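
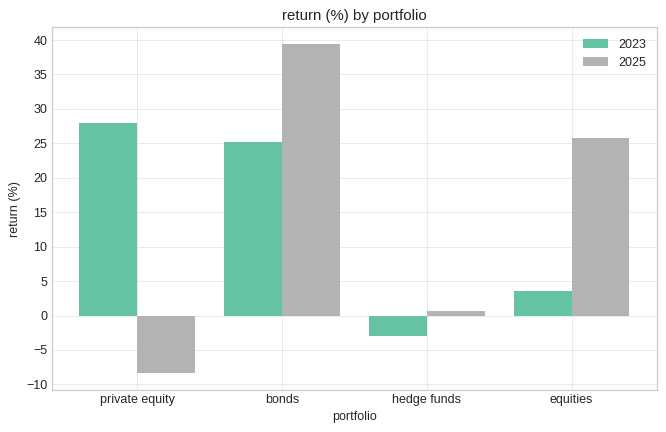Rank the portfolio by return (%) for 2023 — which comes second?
bonds

Top 3 for 2023: private equity ≈ 30, bonds ≈ 25, equities ≈ 5.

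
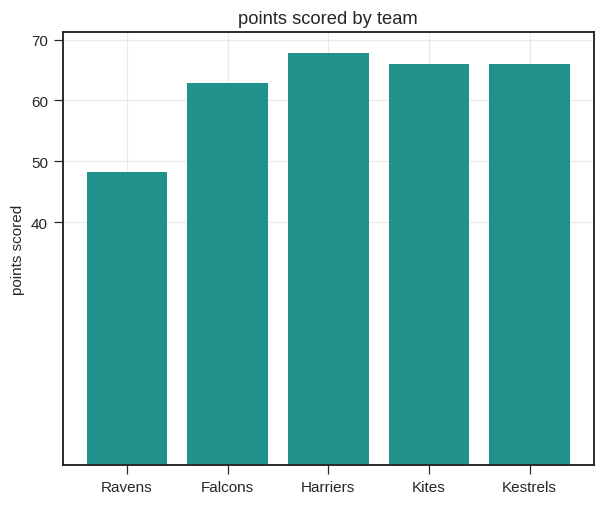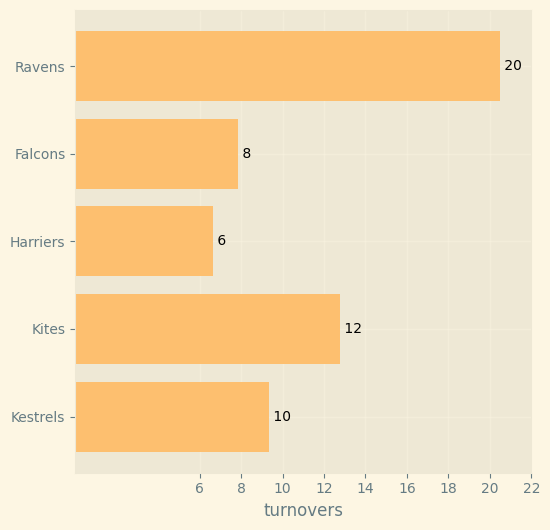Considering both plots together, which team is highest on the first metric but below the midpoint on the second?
Chart 2 median turnovers ≈ 10; below-median teams: Falcons, Harriers. Among those, Harriers has the highest points scored (≈ 70).

Harriers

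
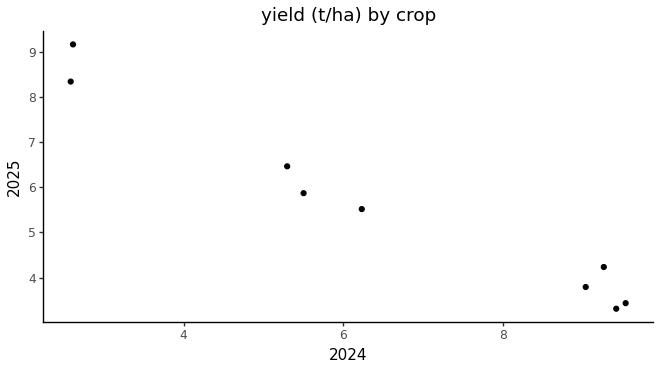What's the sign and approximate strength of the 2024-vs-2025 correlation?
negative, strong

Points are negatively correlated; strong (|r| ≈ 1.0).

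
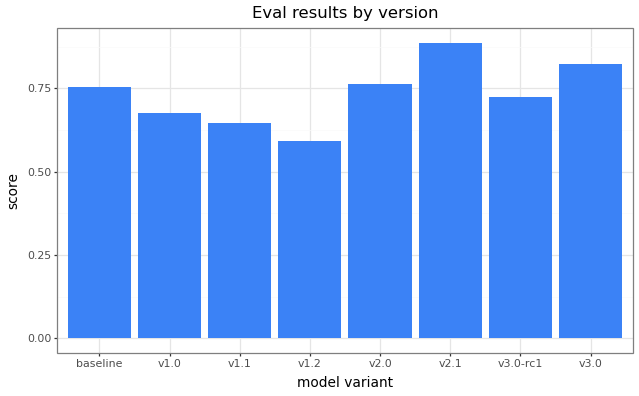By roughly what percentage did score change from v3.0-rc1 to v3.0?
v3.0-rc1 ≈ 0.7, v3.0 ≈ 0.8; (0.8 − 0.7) / 0.7 ≈ +14.3%.

≈ +14.3%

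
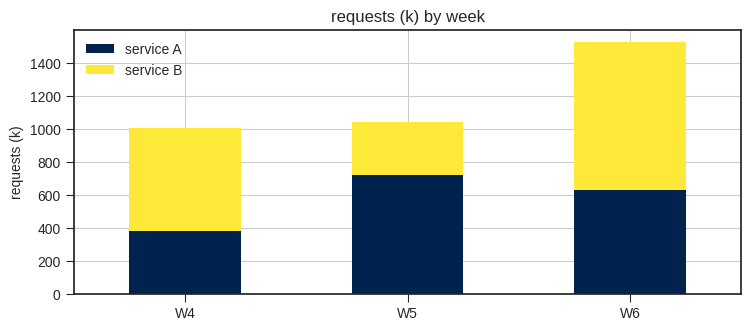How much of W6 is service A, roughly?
service A top ≈ 600, bottom ≈ 0; segment ≈ 600.

≈ 600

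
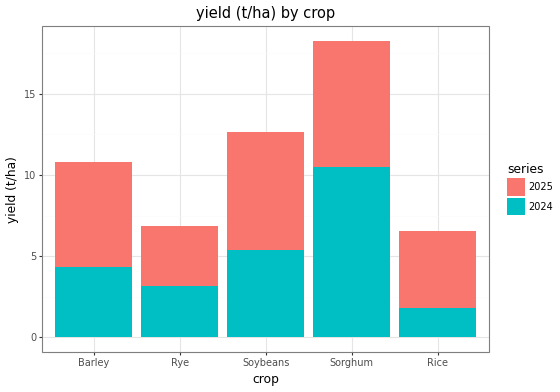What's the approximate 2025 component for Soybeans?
2025 top ≈ 12, bottom ≈ 6; segment ≈ 6.

≈ 6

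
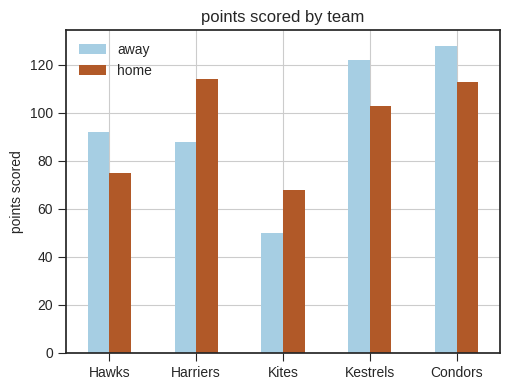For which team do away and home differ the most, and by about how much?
Harriers, ≈ 40

Harriers: away ≈ 80, home ≈ 120 → gap ≈ 40. Next-largest (Kestrels) is only ≈ 20.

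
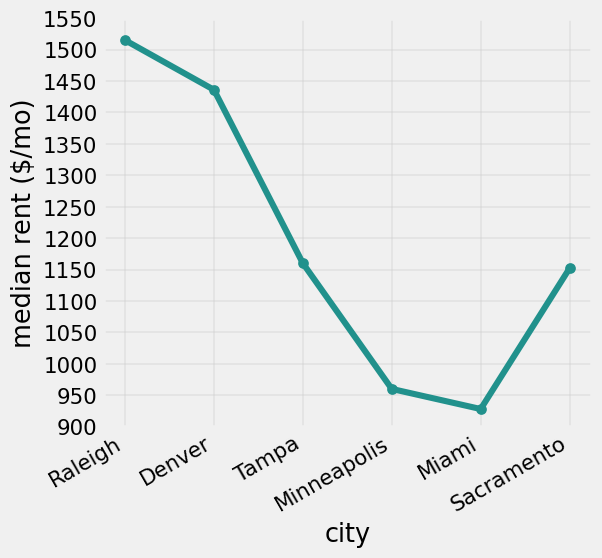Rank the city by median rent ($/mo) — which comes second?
Denver

Top 3: Raleigh ≈ 1500, Denver ≈ 1450, Tampa ≈ 1150.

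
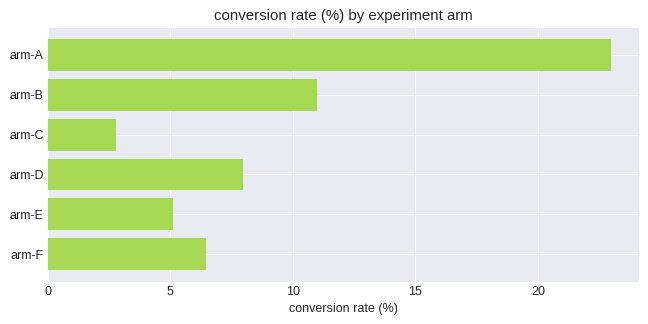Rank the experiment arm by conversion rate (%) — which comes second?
arm-B

Top 3: arm-A ≈ 22, arm-B ≈ 10, arm-D ≈ 8.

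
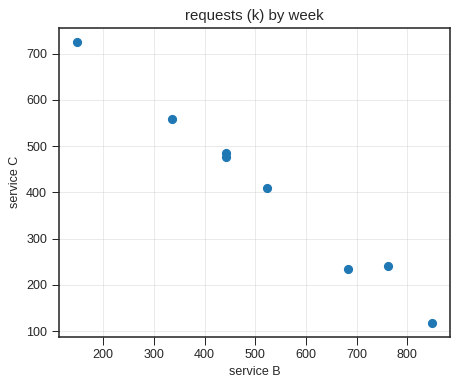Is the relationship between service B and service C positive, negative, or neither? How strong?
negative, strong

Points are negatively correlated; strong (|r| ≈ 1.0).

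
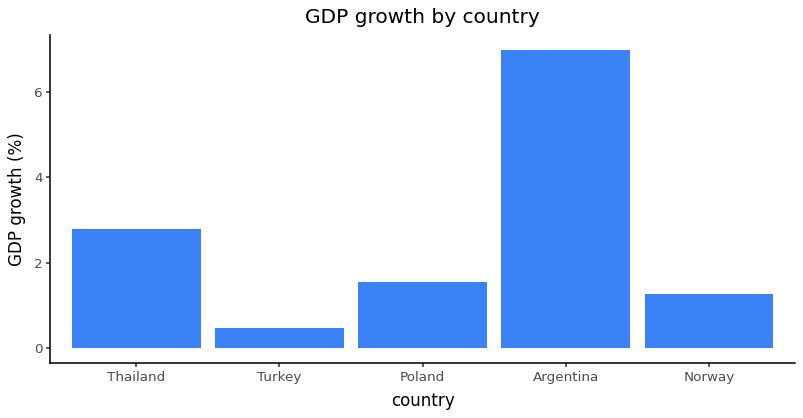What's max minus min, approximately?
Max Argentina ≈ 7, min Turkey ≈ 0; range ≈ 7.

≈ 7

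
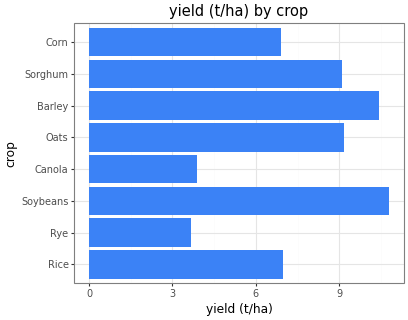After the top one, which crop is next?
Barley

Top 3: Soybeans ≈ 11, Barley ≈ 10, Oats ≈ 9.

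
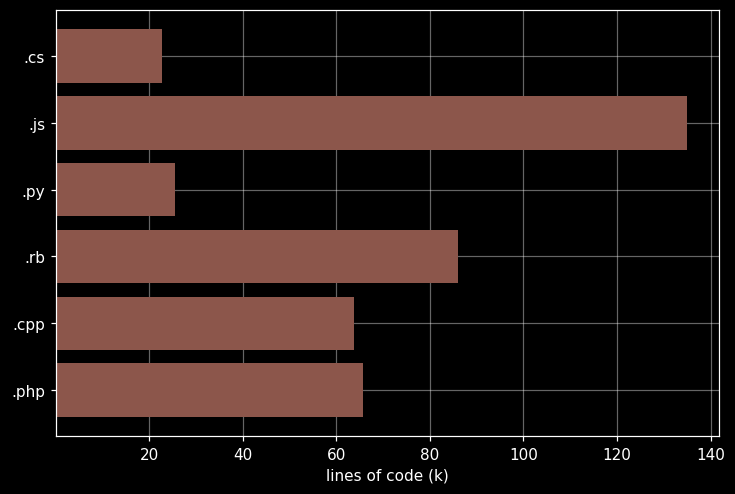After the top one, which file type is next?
Top 3: .js ≈ 140, .rb ≈ 80, .php ≈ 60.

.rb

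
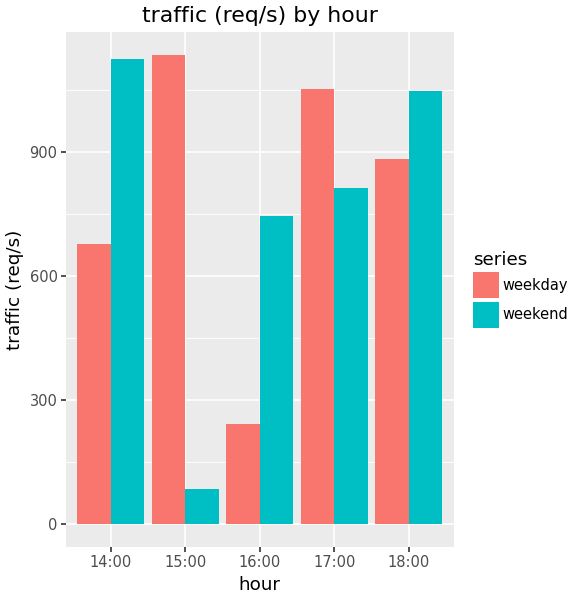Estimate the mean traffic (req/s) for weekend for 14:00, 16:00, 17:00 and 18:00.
(1100 + 700 + 800 + 1000) / 4 ≈ 900.

≈ 900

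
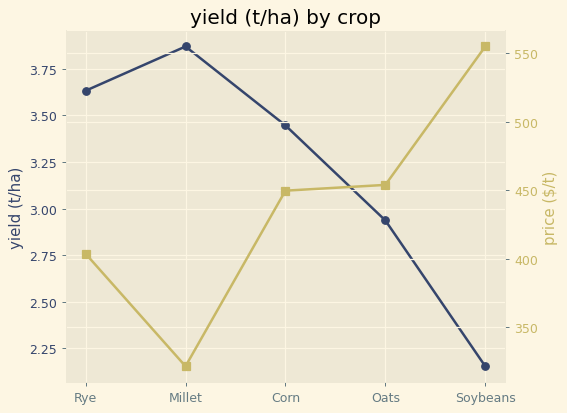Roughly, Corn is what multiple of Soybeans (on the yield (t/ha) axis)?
Corn ≈ 3.4, Soybeans ≈ 2.2; 3.4/2.2 ≈ 1.55.

≈ 1.55×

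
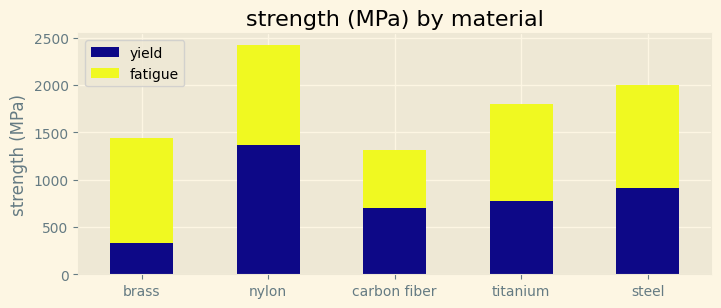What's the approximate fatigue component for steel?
fatigue top ≈ 2000, bottom ≈ 1000; segment ≈ 1000.

≈ 1000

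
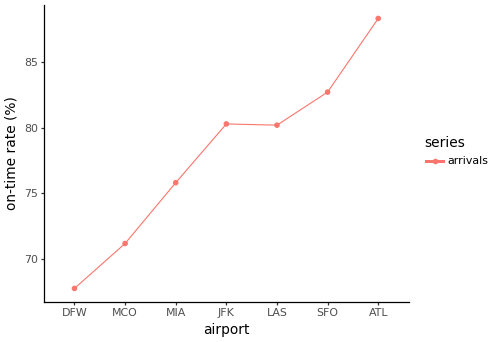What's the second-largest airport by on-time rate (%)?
SFO

Top 3: ATL ≈ 88, SFO ≈ 82, JFK ≈ 80.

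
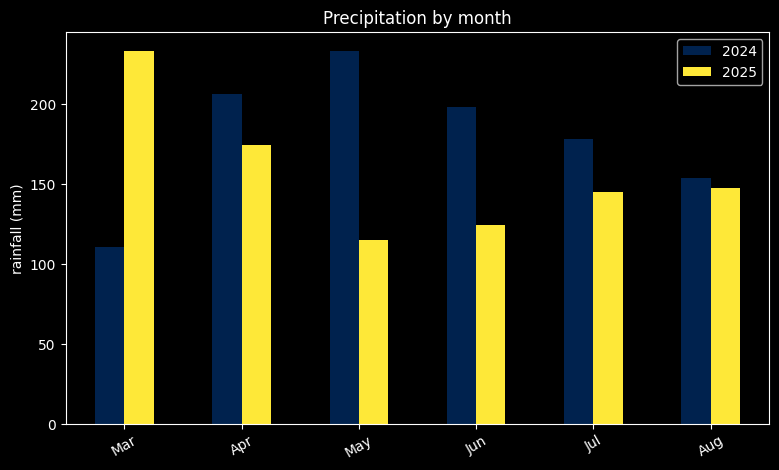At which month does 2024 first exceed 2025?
Mar: 2024 ≈ 120 vs 2025 ≈ 240 (not yet); Apr: 2024 ≈ 200 vs 2025 ≈ 180 (first crossover).

Apr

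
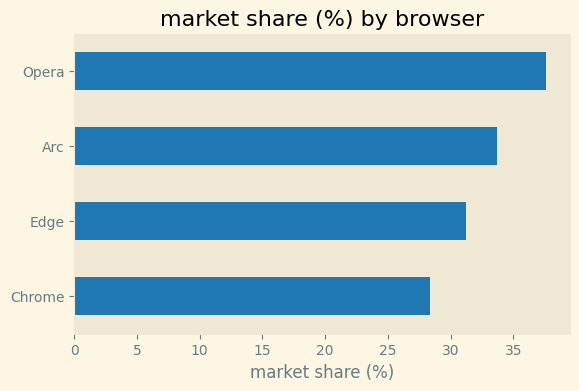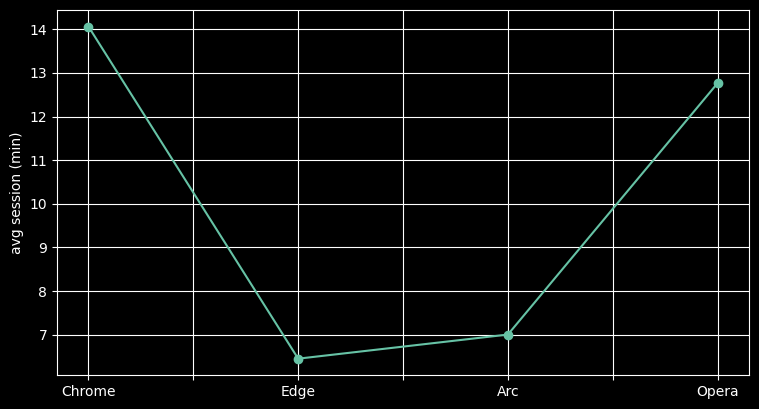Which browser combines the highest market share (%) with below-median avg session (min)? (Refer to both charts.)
Chart 2 median avg session (min) ≈ 10; below-median browsers: Edge, Arc. Among those, Arc has the highest market share (%) (≈ 35).

Arc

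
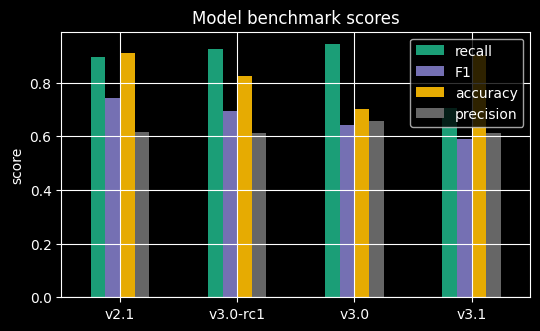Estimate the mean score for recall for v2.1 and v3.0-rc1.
≈ 0.9

(0.9 + 0.9) / 2 ≈ 0.9.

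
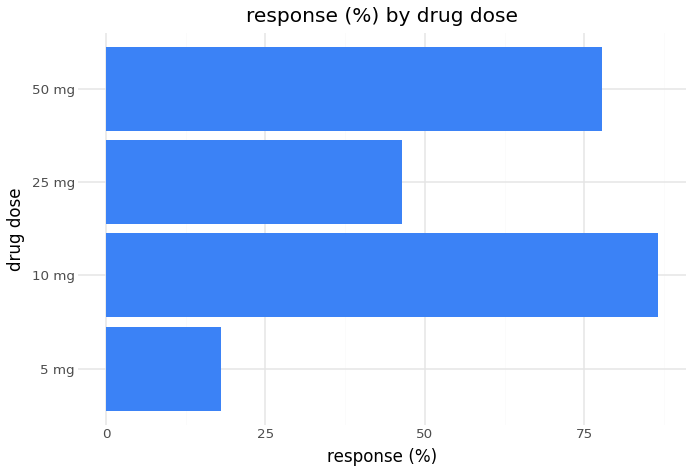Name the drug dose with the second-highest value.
50 mg

Top 3: 10 mg ≈ 90, 50 mg ≈ 80, 25 mg ≈ 50.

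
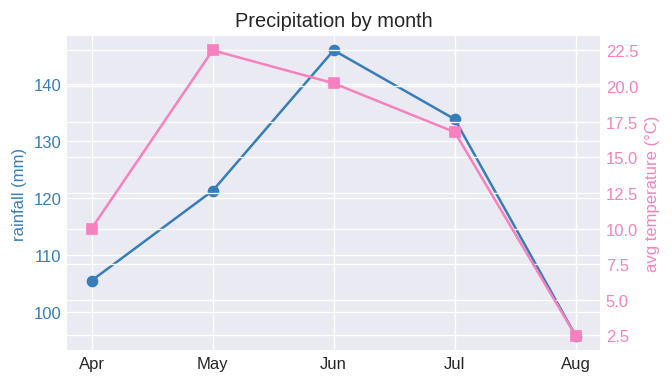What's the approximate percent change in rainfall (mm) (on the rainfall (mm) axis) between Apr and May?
≈ +14.3%

Apr ≈ 105, May ≈ 120; (120 − 105) / 105 ≈ +14.3%.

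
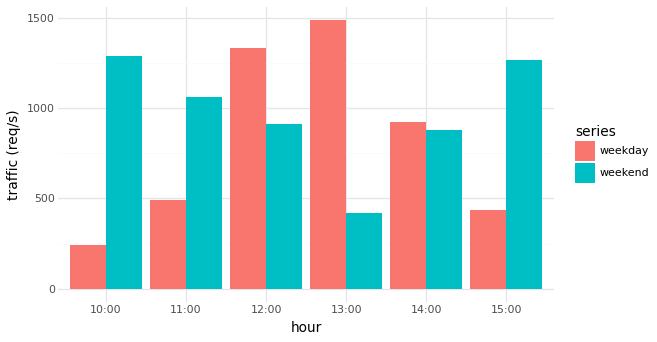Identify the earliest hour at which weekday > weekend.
12:00

11:00: weekday ≈ 400 vs weekend ≈ 1000 (not yet); 12:00: weekday ≈ 1400 vs weekend ≈ 1000 (first crossover).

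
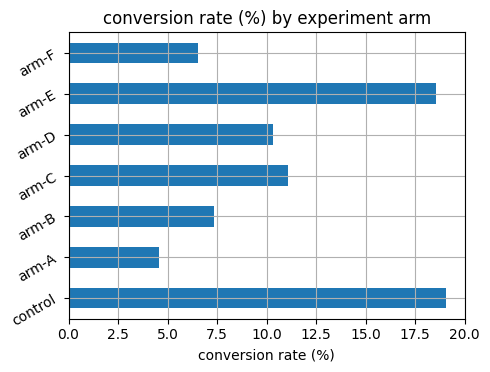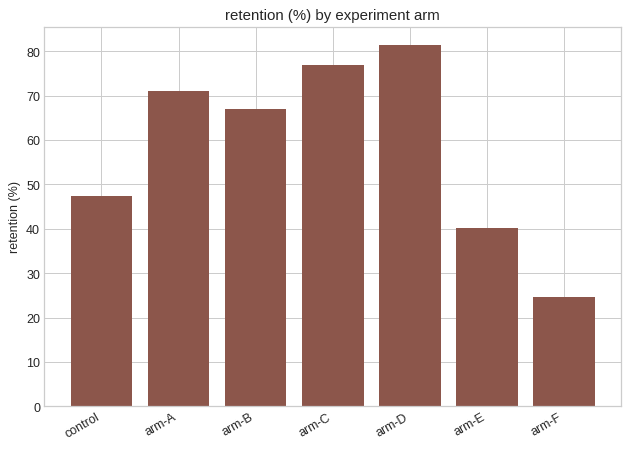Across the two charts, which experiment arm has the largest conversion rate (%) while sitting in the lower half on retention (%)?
control

Chart 2 median retention (%) ≈ 70; below-median experiment arms: control, arm-E, arm-F. Among those, control has the highest conversion rate (%) (≈ 20).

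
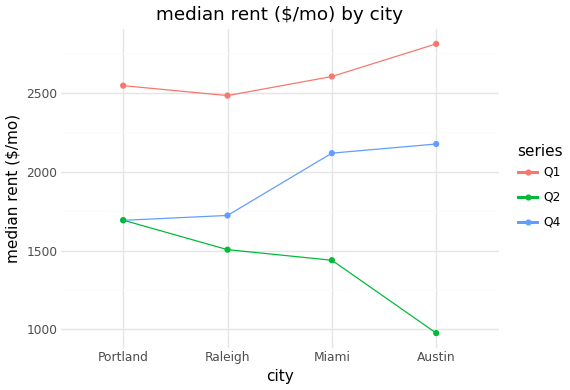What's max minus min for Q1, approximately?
≈ 400

Max Austin ≈ 2800, min Raleigh ≈ 2400; range ≈ 400.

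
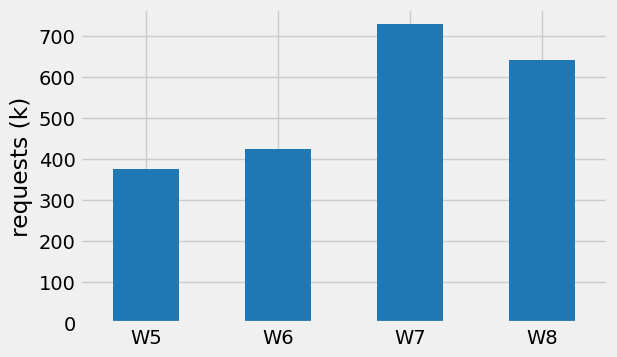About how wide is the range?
≈ 300

Max W7 ≈ 700, min W5 ≈ 400; range ≈ 300.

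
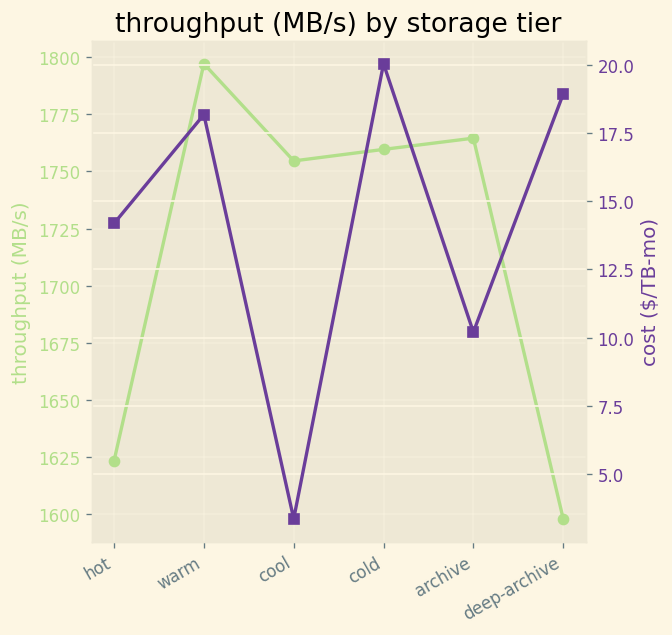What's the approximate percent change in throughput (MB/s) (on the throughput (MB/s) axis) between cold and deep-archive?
cold ≈ 1760, deep-archive ≈ 1600; (1600 − 1760) / 1760 ≈ -9.1%.

≈ -9.1%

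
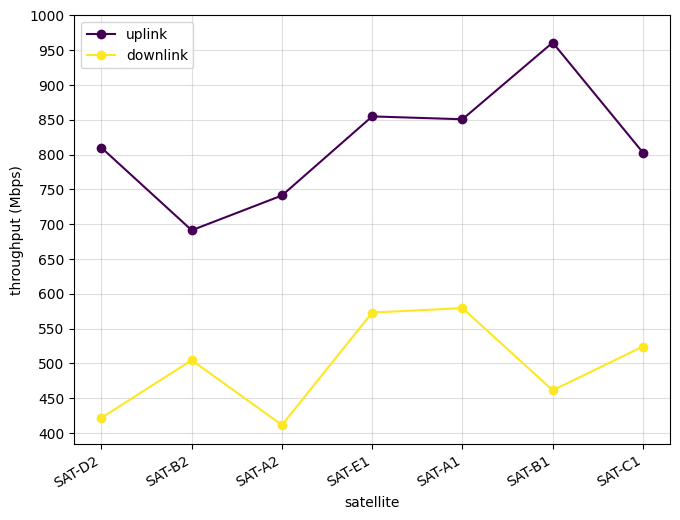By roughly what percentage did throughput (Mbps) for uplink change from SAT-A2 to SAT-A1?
SAT-A2 ≈ 750, SAT-A1 ≈ 850; (850 − 750) / 750 ≈ +13.3%.

≈ +13.3%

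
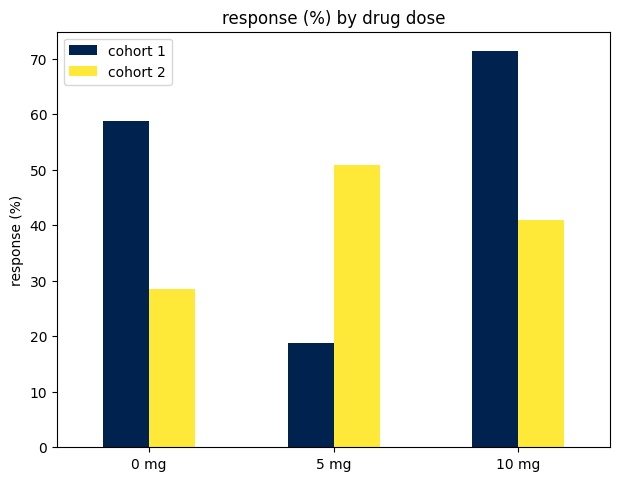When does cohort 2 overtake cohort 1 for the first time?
0 mg: cohort 2 ≈ 30 vs cohort 1 ≈ 60 (not yet); 5 mg: cohort 2 ≈ 50 vs cohort 1 ≈ 20 (first crossover).

5 mg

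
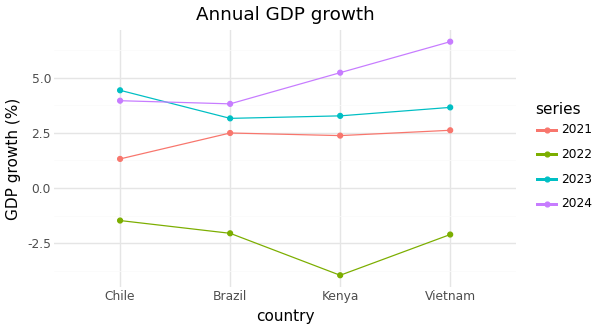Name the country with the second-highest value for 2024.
Top 3 for 2024: Vietnam ≈ 7, Kenya ≈ 5, Chile ≈ 4.

Kenya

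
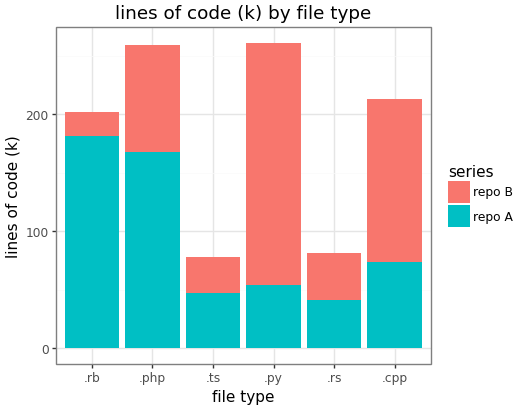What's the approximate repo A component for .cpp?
repo A top ≈ 75, bottom ≈ 0; segment ≈ 75.

≈ 75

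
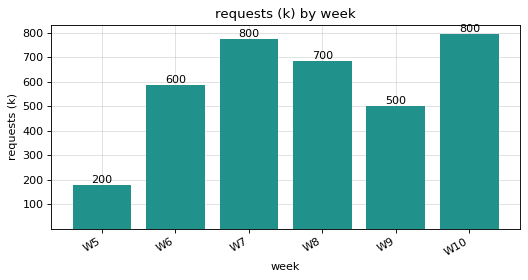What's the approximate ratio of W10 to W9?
≈ 1.6×

W10 ≈ 800, W9 ≈ 500; 800/500 ≈ 1.6.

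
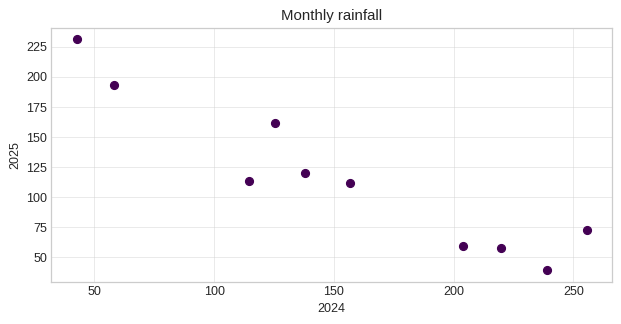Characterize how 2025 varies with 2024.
Points are negatively correlated; strong (|r| ≈ 0.9).

negative, strong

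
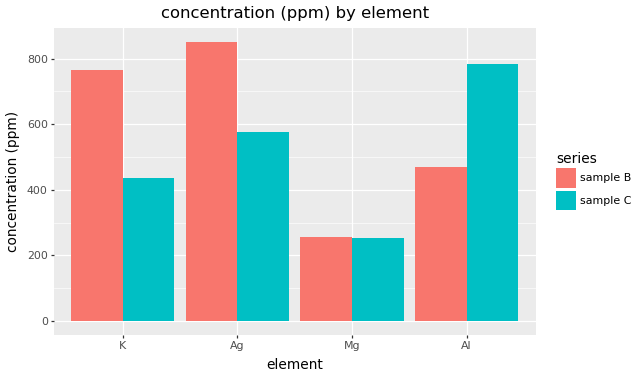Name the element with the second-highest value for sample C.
Ag

Top 3 for sample C: Al ≈ 800, Ag ≈ 600, K ≈ 400.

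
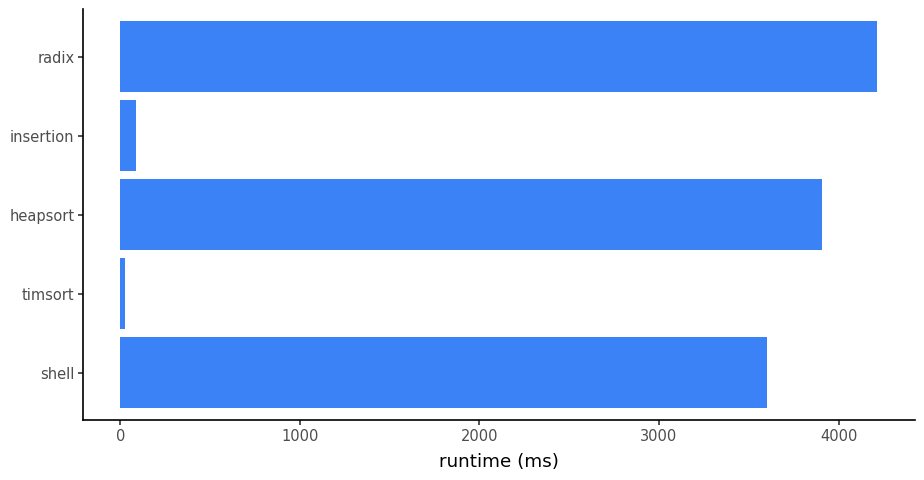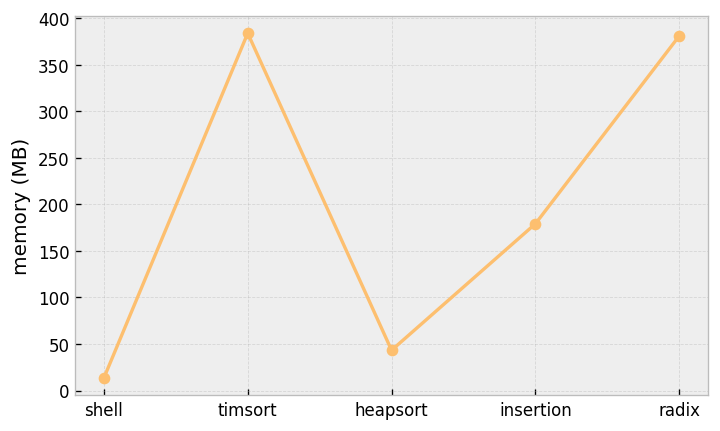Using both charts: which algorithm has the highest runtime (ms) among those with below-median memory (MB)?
Chart 2 median memory (MB) ≈ 200; below-median algorithms: shell, heapsort. Among those, heapsort has the highest runtime (ms) (≈ 4000).

heapsort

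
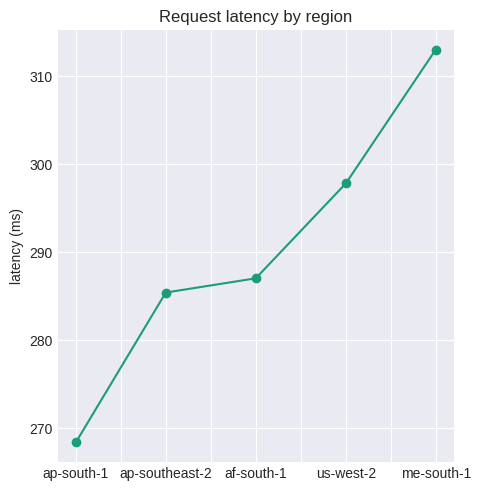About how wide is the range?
Max me-south-1 ≈ 315, min ap-south-1 ≈ 270; range ≈ 45.

≈ 45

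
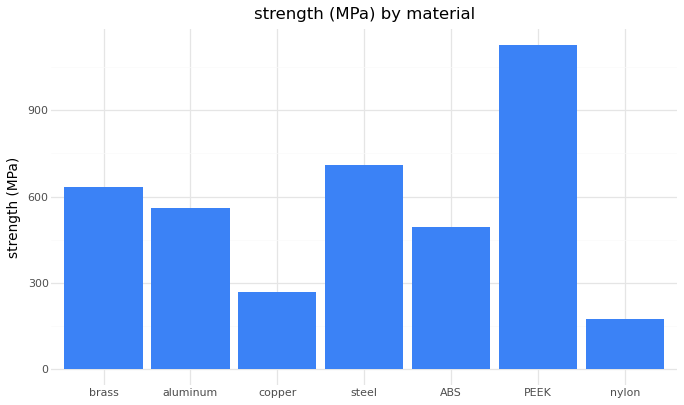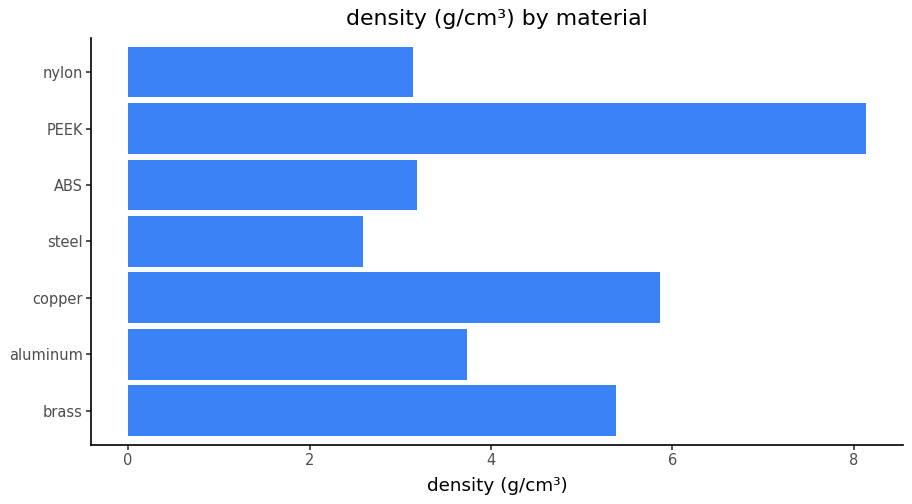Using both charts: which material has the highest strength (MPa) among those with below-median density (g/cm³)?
steel

Chart 2 median density (g/cm³) ≈ 4; below-median materials: steel, ABS, nylon. Among those, steel has the highest strength (MPa) (≈ 800).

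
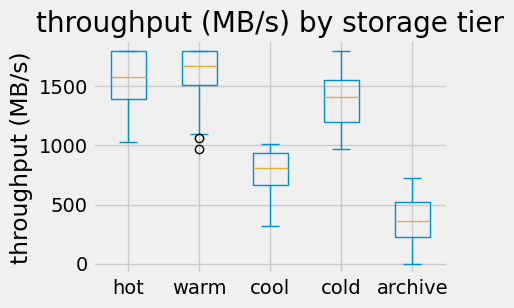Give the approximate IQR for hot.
≈ 400

Q3 ≈ 1800, Q1 ≈ 1400; IQR ≈ 400.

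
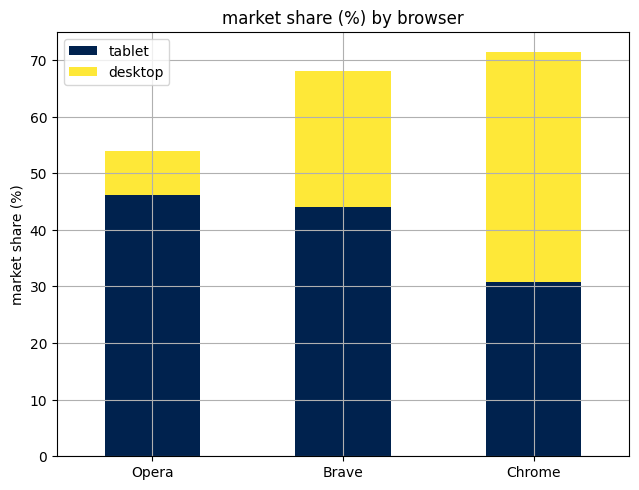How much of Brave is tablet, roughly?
≈ 40

tablet top ≈ 40, bottom ≈ 0; segment ≈ 40.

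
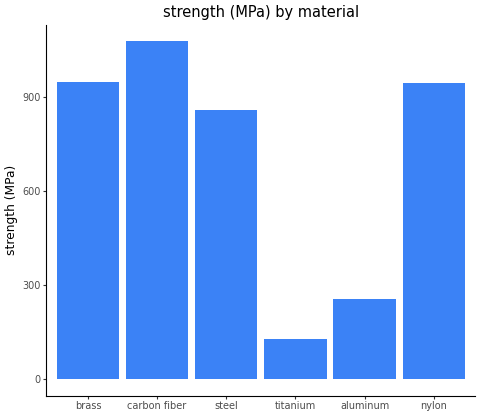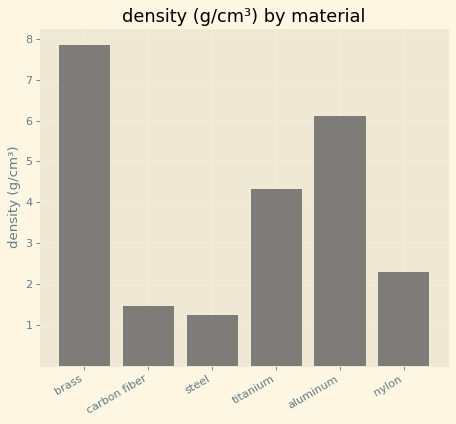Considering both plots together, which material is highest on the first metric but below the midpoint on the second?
Chart 2 median density (g/cm³) ≈ 3; below-median materials: carbon fiber, steel, nylon. Among those, carbon fiber has the highest strength (MPa) (≈ 1100).

carbon fiber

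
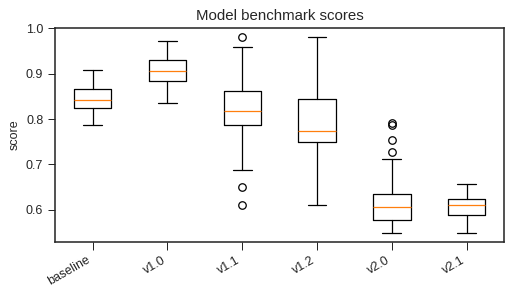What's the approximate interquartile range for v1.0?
Q3 ≈ 0.95, Q1 ≈ 0.90; IQR ≈ 0.05.

≈ 0.05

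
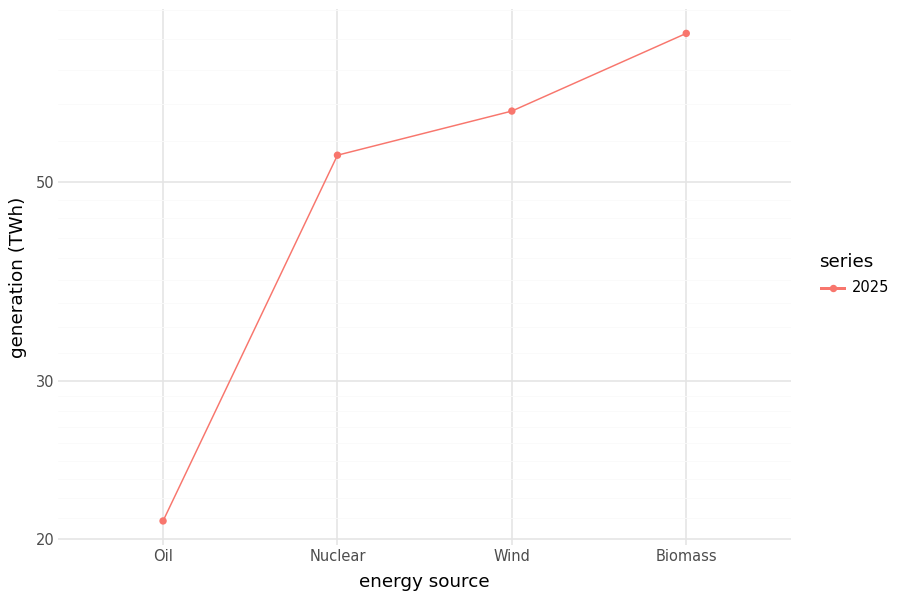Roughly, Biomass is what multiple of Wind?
≈ 1.25×

Biomass ≈ 75, Wind ≈ 60; 75/60 ≈ 1.25.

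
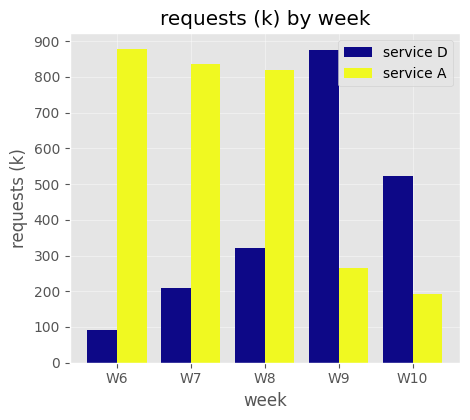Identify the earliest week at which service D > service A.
W8: service D ≈ 300 vs service A ≈ 800 (not yet); W9: service D ≈ 900 vs service A ≈ 300 (first crossover).

W9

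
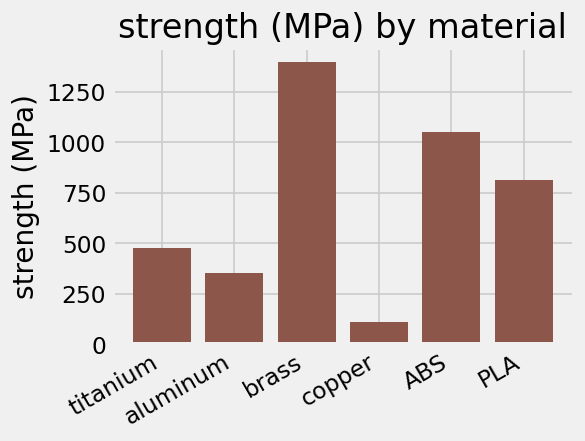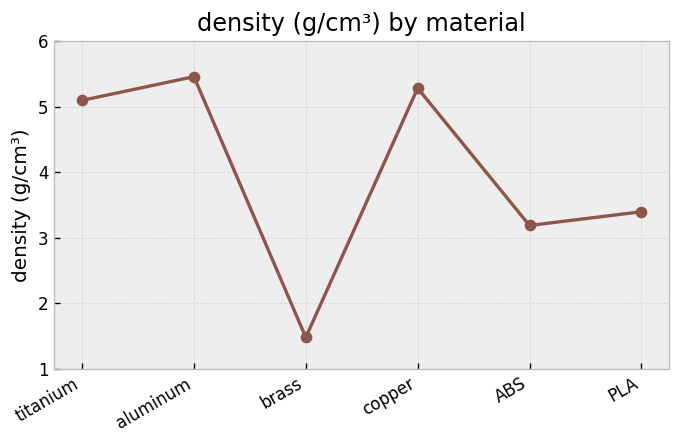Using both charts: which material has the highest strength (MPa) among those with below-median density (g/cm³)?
Chart 2 median density (g/cm³) ≈ 4; below-median materials: brass, ABS, PLA. Among those, brass has the highest strength (MPa) (≈ 1400).

brass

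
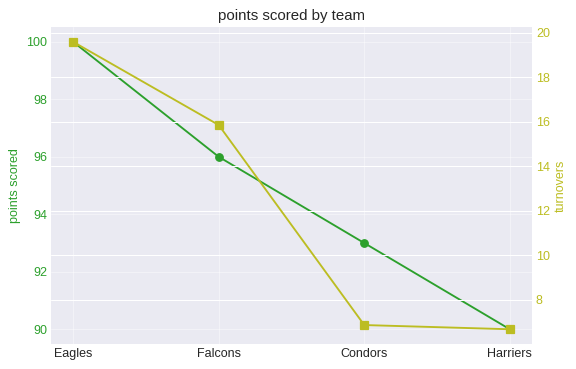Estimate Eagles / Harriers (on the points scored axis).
Eagles ≈ 100, Harriers ≈ 90; 100/90 ≈ 1.11.

≈ 1.11×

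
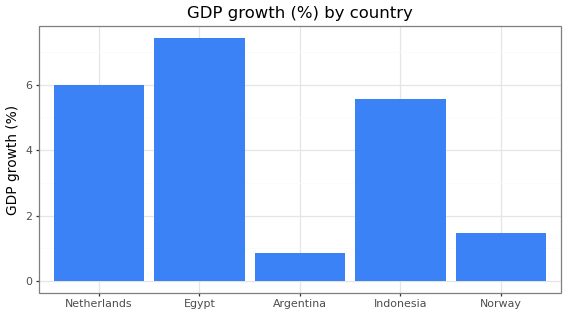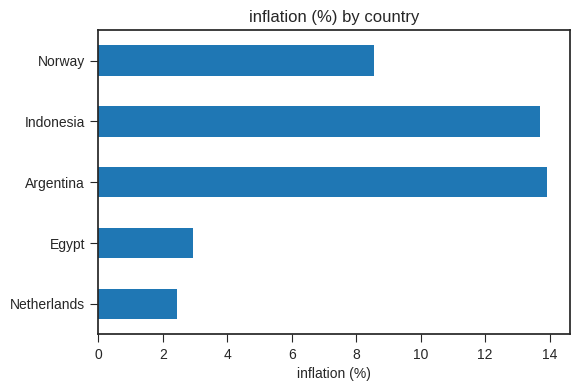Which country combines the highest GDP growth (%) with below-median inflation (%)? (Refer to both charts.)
Chart 2 median inflation (%) ≈ 8; below-median countries: Netherlands, Egypt. Among those, Egypt has the highest GDP growth (%) (≈ 7).

Egypt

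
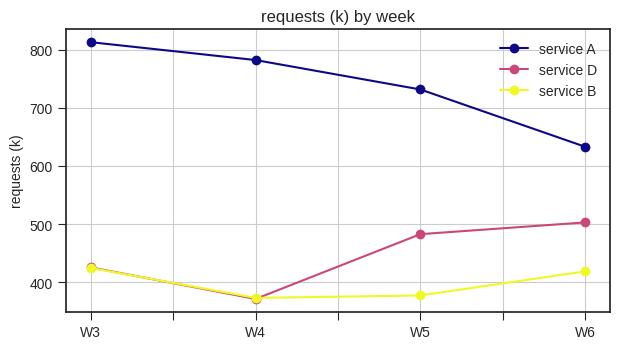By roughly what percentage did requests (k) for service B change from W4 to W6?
≈ +14.3%

W4 ≈ 350, W6 ≈ 400; (400 − 350) / 350 ≈ +14.3%.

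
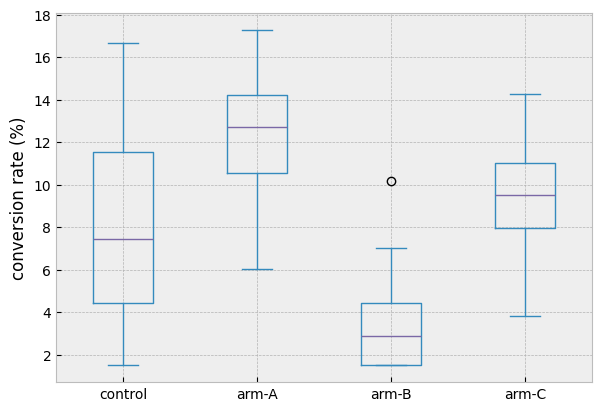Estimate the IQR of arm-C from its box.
≈ 3

Q3 ≈ 11, Q1 ≈ 8; IQR ≈ 3.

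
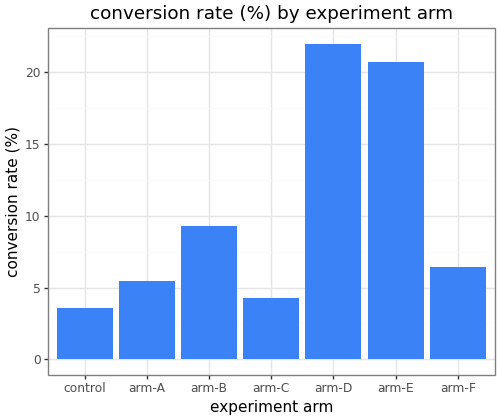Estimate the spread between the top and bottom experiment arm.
Max arm-D ≈ 22, min control ≈ 4; range ≈ 18.

≈ 18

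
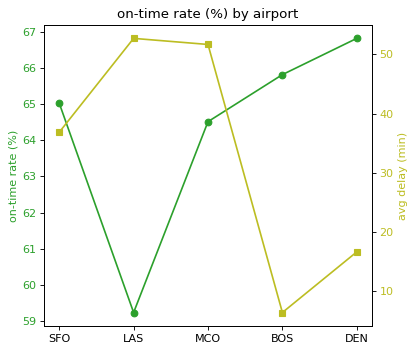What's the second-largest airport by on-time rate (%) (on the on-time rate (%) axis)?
Top 3 (on the on-time rate (%) axis): DEN ≈ 67, BOS ≈ 66, SFO ≈ 65.

BOS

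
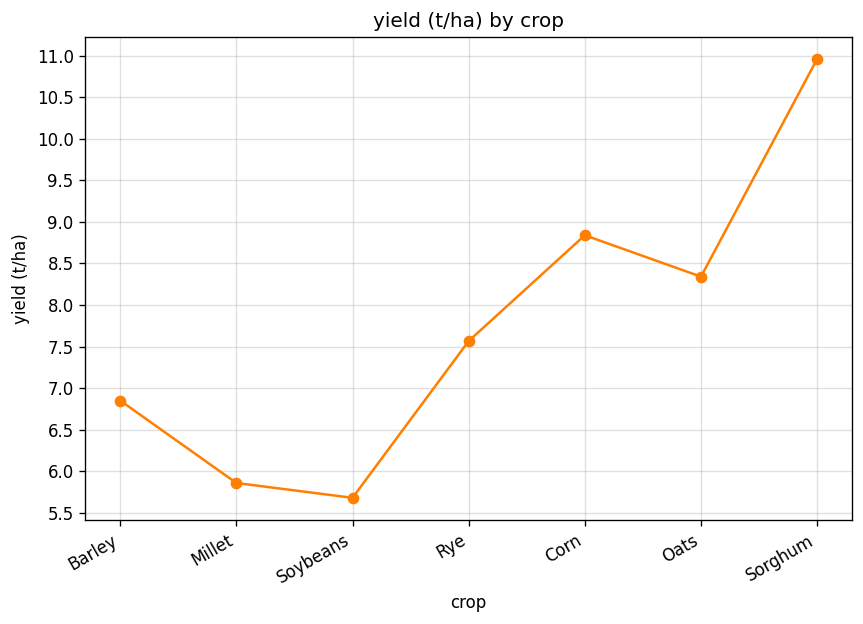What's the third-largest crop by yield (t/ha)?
Oats

Top 4: Sorghum ≈ 11.0, Corn ≈ 9.0, Oats ≈ 8.5, Rye ≈ 7.5.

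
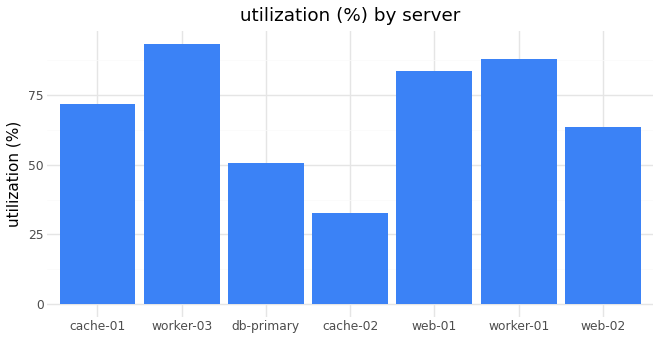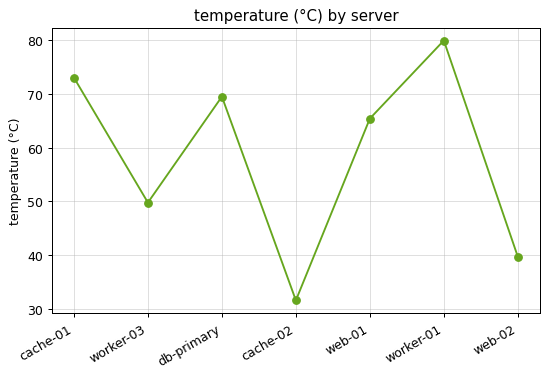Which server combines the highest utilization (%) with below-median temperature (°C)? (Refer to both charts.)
worker-03

Chart 2 median temperature (°C) ≈ 70; below-median servers: worker-03, cache-02, web-02. Among those, worker-03 has the highest utilization (%) (≈ 90).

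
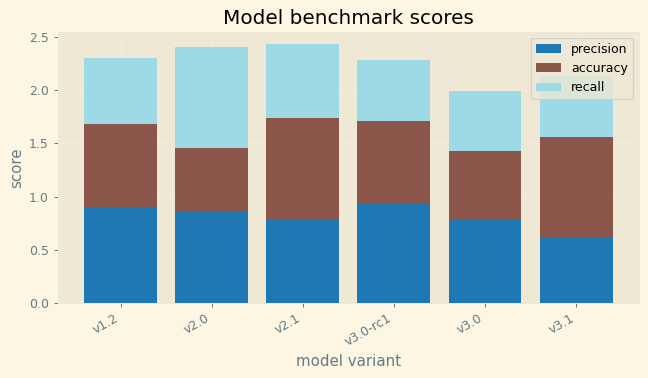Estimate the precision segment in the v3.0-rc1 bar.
≈ 1.0

precision top ≈ 1.0, bottom ≈ 0.0; segment ≈ 1.0.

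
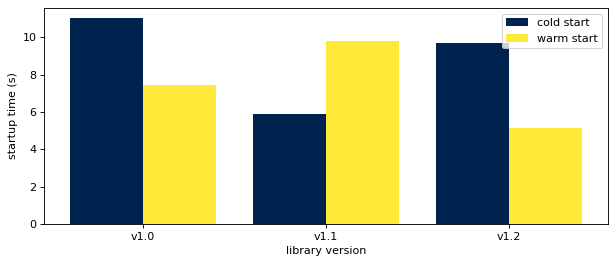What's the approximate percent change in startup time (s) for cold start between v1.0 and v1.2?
v1.0 ≈ 11, v1.2 ≈ 10; (10 − 11) / 11 ≈ -9.1%.

≈ -9.1%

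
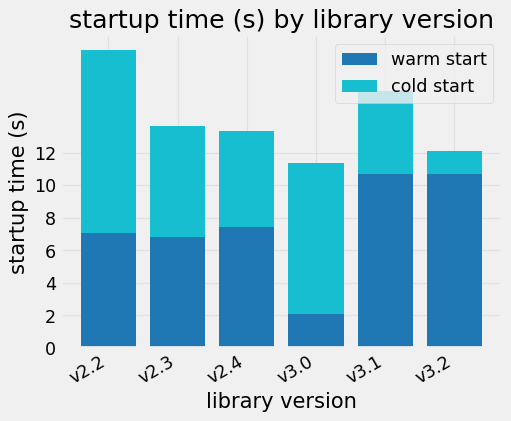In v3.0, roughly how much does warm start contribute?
warm start top ≈ 2, bottom ≈ 0; segment ≈ 2.

≈ 2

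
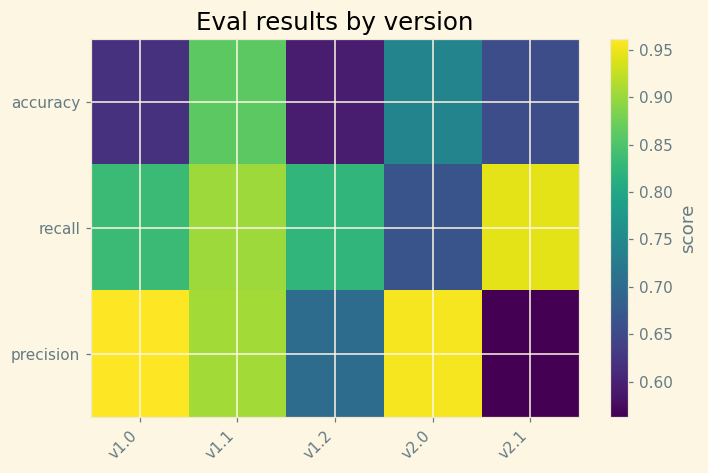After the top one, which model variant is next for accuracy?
v2.0

Top 3 for accuracy: v1.1 ≈ 0.85, v2.0 ≈ 0.75, v2.1 ≈ 0.65.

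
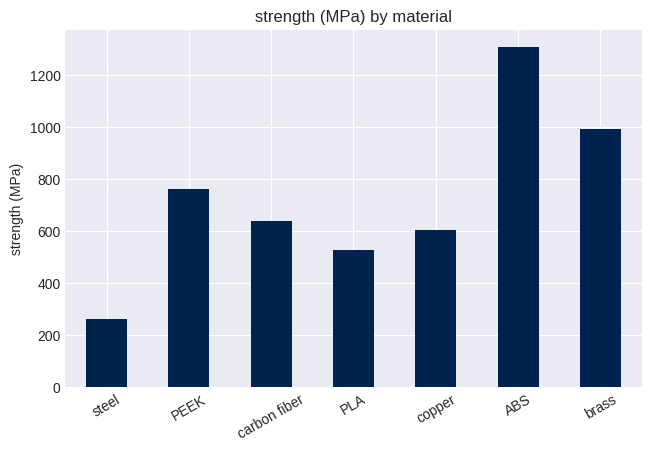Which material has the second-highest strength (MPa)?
brass

Top 3: ABS ≈ 1400, brass ≈ 1000, PEEK ≈ 800.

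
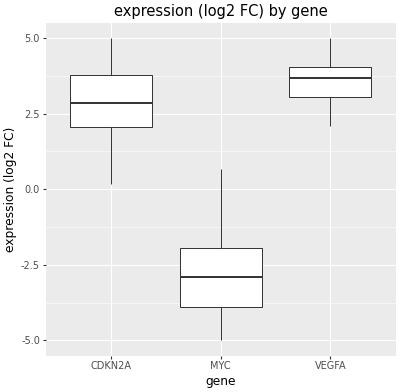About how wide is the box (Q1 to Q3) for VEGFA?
≈ 1

Q3 ≈ 4, Q1 ≈ 3; IQR ≈ 1.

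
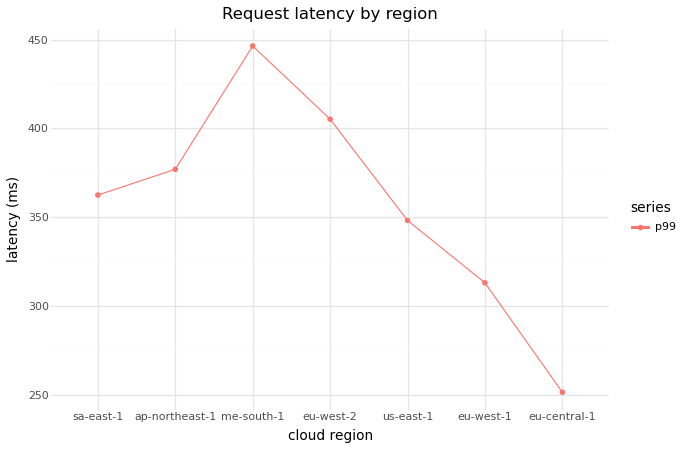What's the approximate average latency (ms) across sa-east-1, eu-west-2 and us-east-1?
(360 + 400 + 340) / 3 ≈ 367.

≈ 367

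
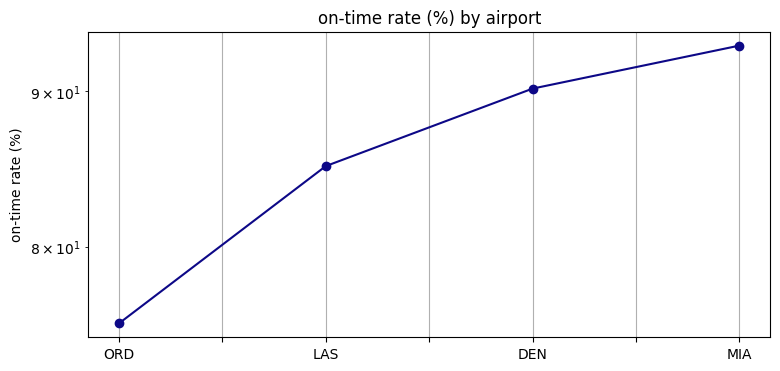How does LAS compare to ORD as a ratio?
LAS ≈ 86, ORD ≈ 76; 86/76 ≈ 1.13.

≈ 1.13×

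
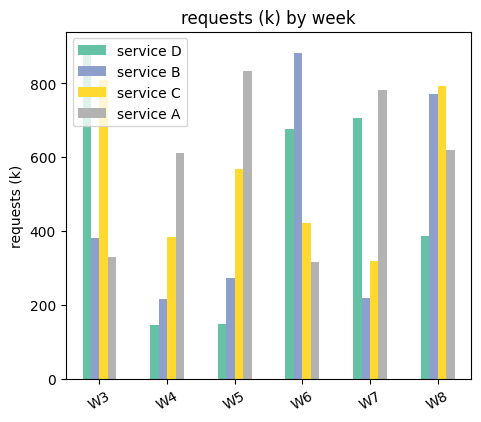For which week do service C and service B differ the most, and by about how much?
W6: service C ≈ 400, service B ≈ 900 → gap ≈ 500. Next-largest (W3) is only ≈ 400.

W6, ≈ 500 k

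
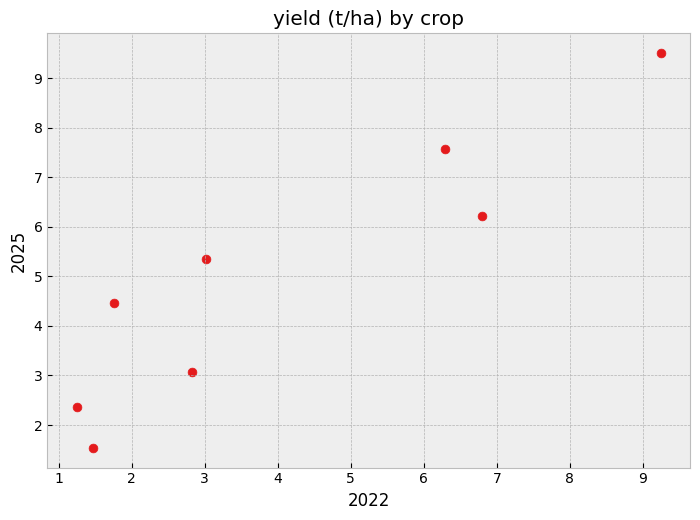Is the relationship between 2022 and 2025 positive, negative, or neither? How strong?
Points are positively correlated; strong (|r| ≈ 0.9).

positive, strong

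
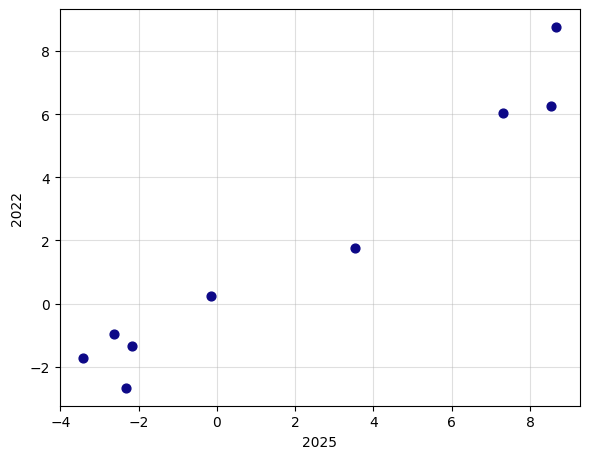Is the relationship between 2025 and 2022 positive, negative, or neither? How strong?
Points are positively correlated; strong (|r| ≈ 1.0).

positive, strong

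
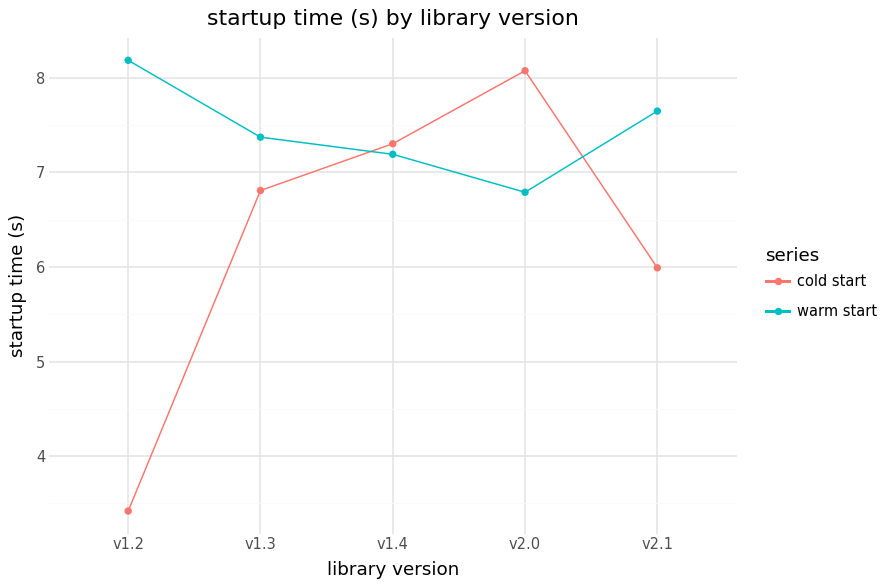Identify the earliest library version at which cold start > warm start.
v1.3: cold start ≈ 7.0 vs warm start ≈ 7.5 (not yet); v1.4: cold start ≈ 7.5 vs warm start ≈ 7.0 (first crossover).

v1.4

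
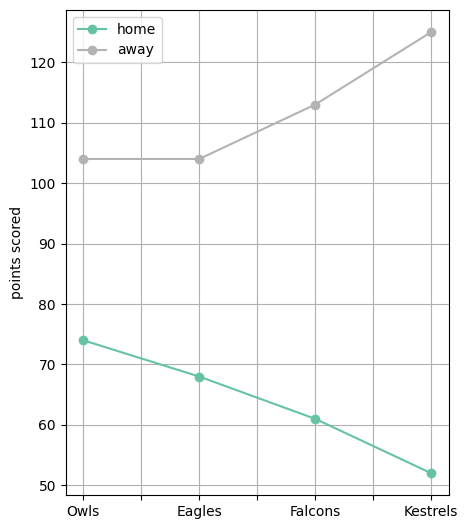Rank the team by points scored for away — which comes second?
Top 3 for away: Kestrels ≈ 120, Falcons ≈ 110, Eagles ≈ 100.

Falcons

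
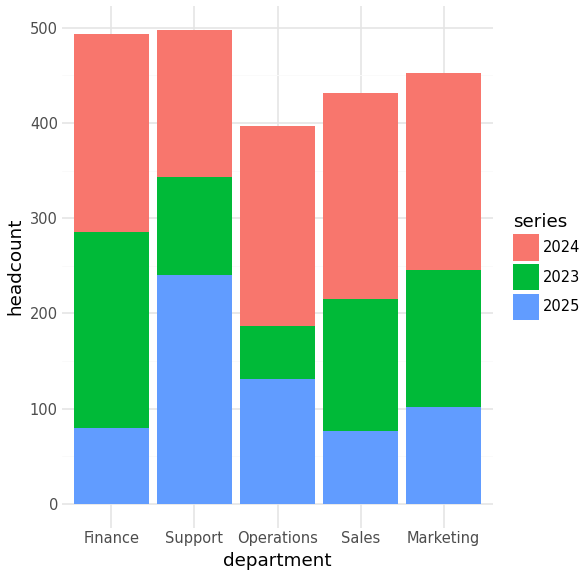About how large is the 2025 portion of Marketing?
2025 top ≈ 100, bottom ≈ 0; segment ≈ 100.

≈ 100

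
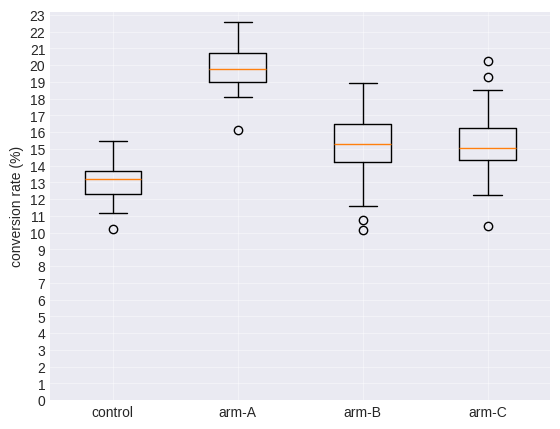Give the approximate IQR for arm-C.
Q3 ≈ 16, Q1 ≈ 14; IQR ≈ 2.

≈ 2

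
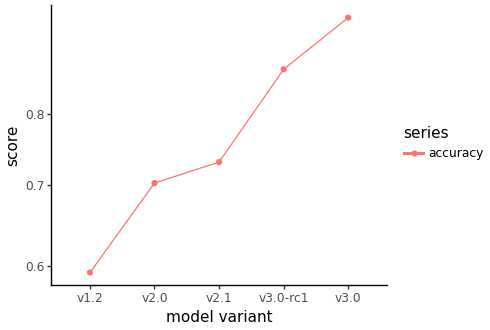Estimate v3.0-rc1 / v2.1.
v3.0-rc1 ≈ 0.85, v2.1 ≈ 0.75; 0.85/0.75 ≈ 1.13.

≈ 1.13×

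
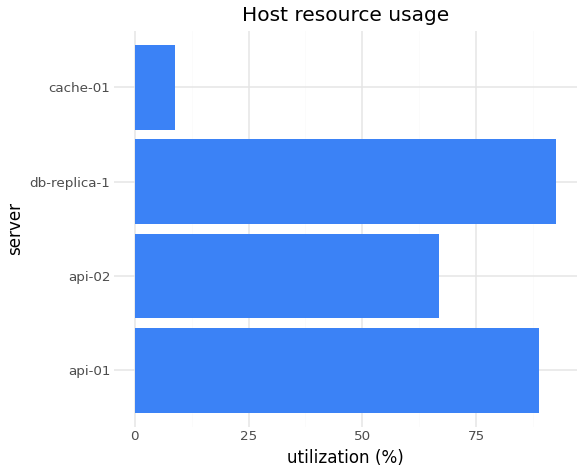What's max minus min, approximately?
≈ 80

Max db-replica-1 ≈ 90, min cache-01 ≈ 10; range ≈ 80.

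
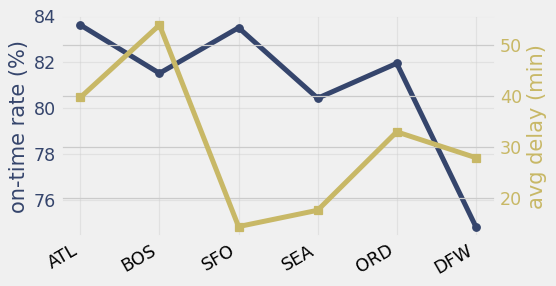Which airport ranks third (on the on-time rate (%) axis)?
Top 4 (on the on-time rate (%) axis): ATL ≈ 84, SFO ≈ 83, ORD ≈ 82, BOS ≈ 81.

ORD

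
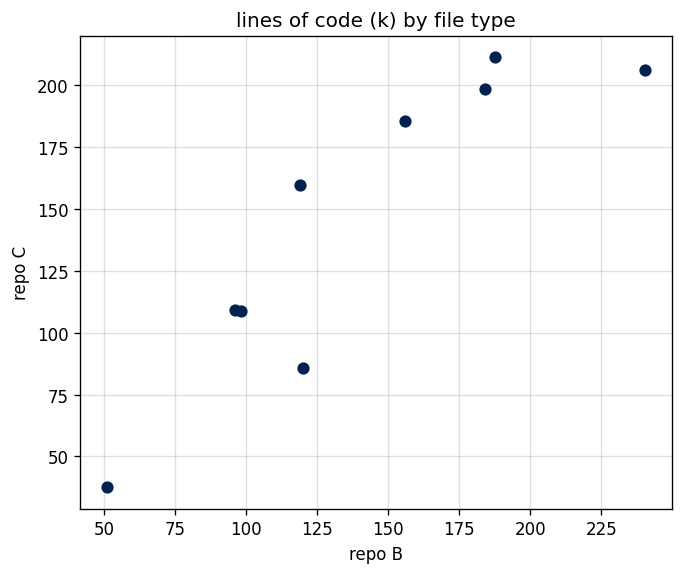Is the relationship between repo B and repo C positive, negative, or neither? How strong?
Points are positively correlated; strong (|r| ≈ 0.9).

positive, strong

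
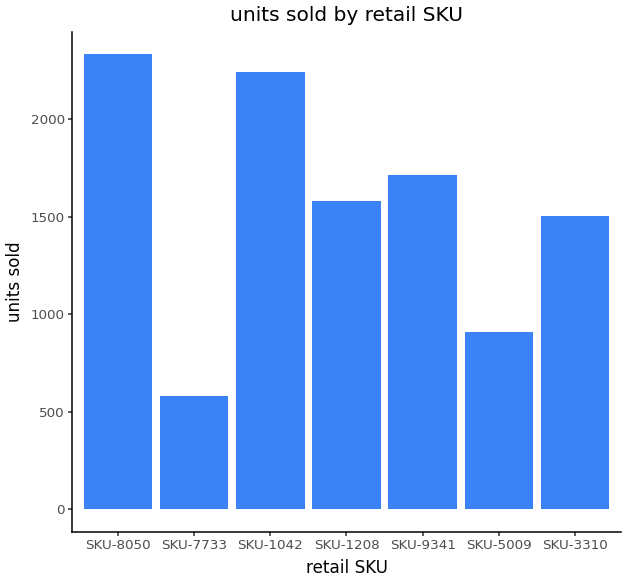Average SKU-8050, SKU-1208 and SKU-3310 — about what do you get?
≈ 1867

(2400 + 1600 + 1600) / 3 ≈ 1867.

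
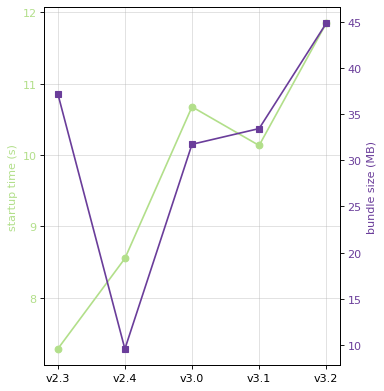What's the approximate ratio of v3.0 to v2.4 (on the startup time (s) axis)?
≈ 1.24×

v3.0 ≈ 10.5, v2.4 ≈ 8.5; 10.5/8.5 ≈ 1.24.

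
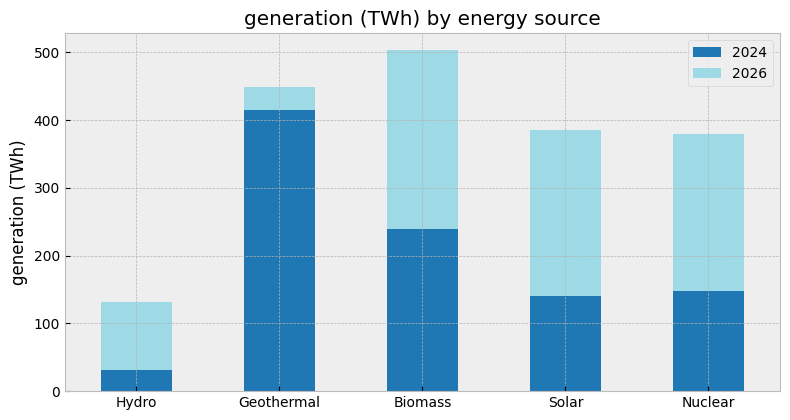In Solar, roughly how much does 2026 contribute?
2026 top ≈ 400, bottom ≈ 150; segment ≈ 250.

≈ 250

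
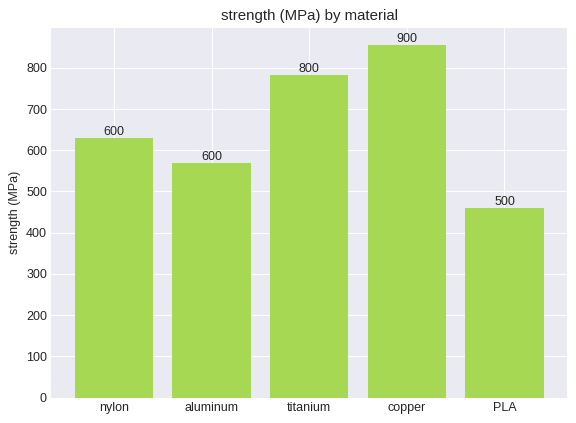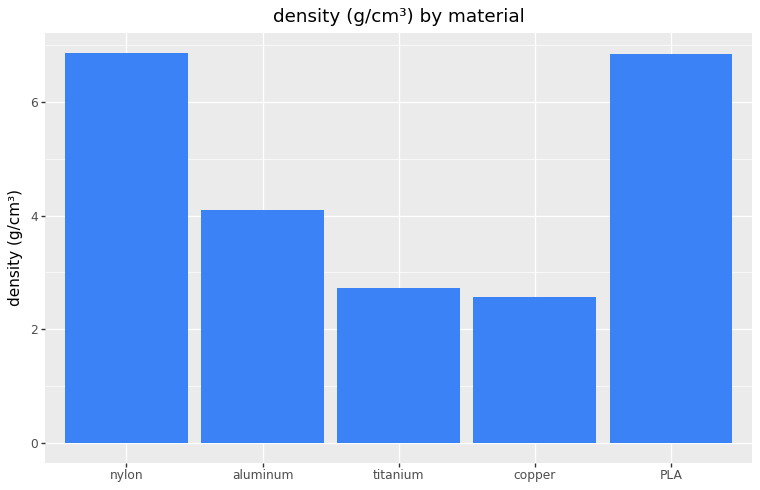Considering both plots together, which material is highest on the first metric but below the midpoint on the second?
Chart 2 median density (g/cm³) ≈ 4; below-median materials: titanium, copper. Among those, copper has the highest strength (MPa) (≈ 900).

copper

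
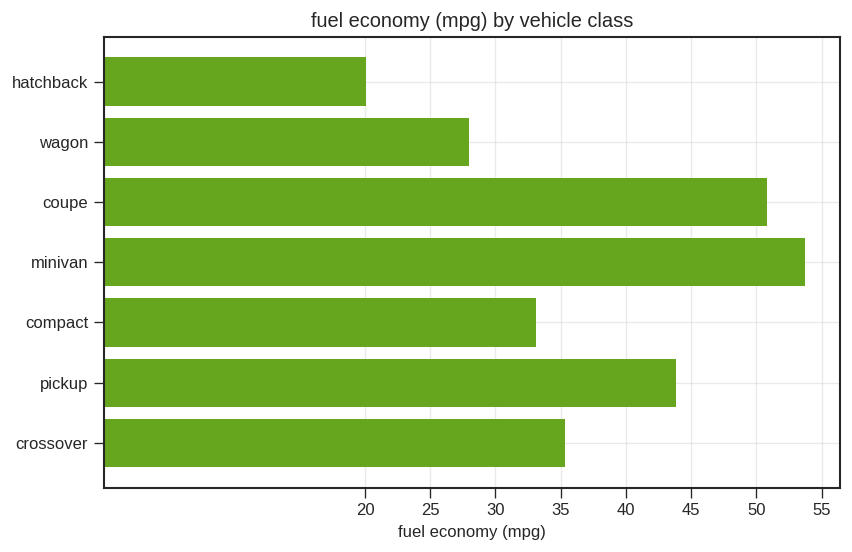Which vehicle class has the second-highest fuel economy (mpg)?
coupe

Top 3: minivan ≈ 55, coupe ≈ 50, pickup ≈ 45.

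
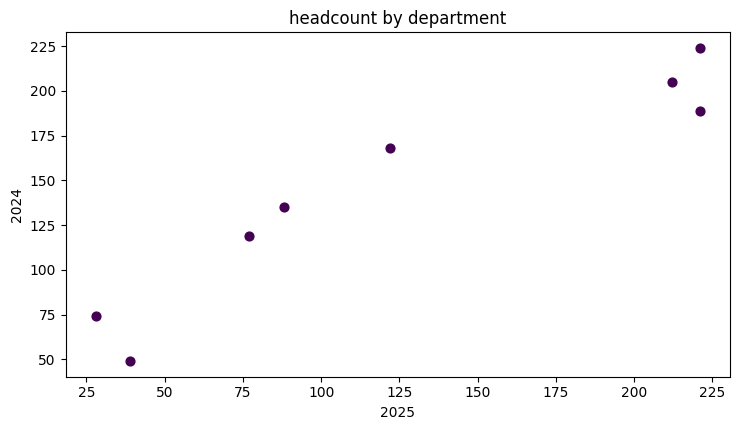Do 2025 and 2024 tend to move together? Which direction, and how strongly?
Points are positively correlated; strong (|r| ≈ 0.9).

positive, strong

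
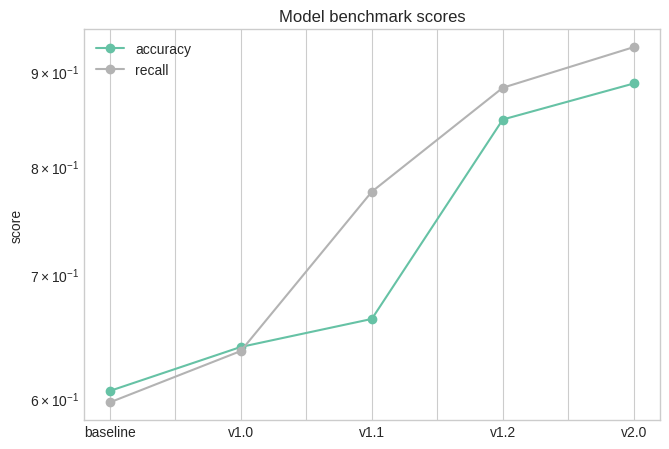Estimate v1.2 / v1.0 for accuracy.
≈ 1.31×

v1.2 ≈ 0.85, v1.0 ≈ 0.65; 0.85/0.65 ≈ 1.31.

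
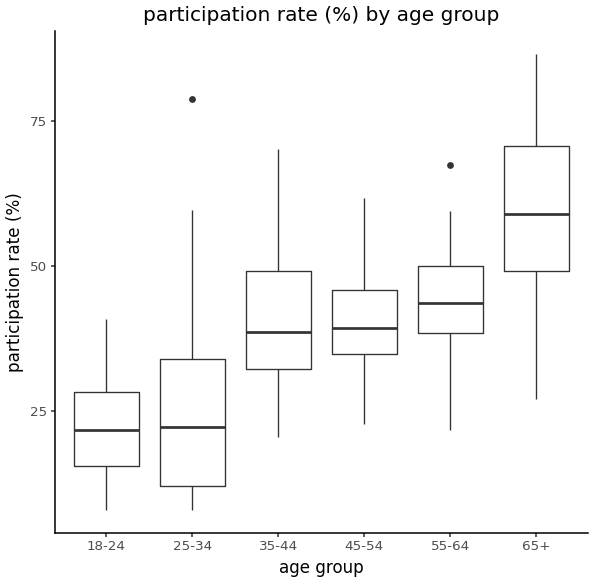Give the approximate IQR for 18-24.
Q3 ≈ 30, Q1 ≈ 15; IQR ≈ 15.

≈ 15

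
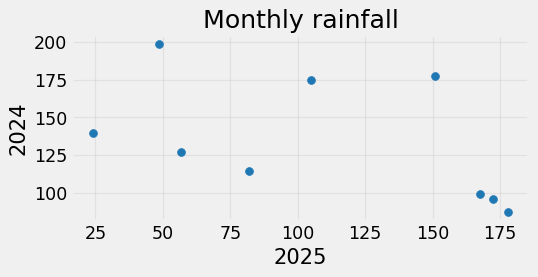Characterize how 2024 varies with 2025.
negative, moderate

Points are negatively correlated; moderate (|r| ≈ 0.5).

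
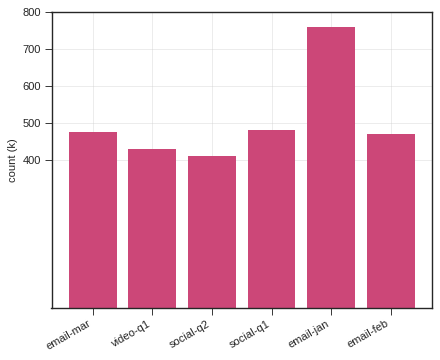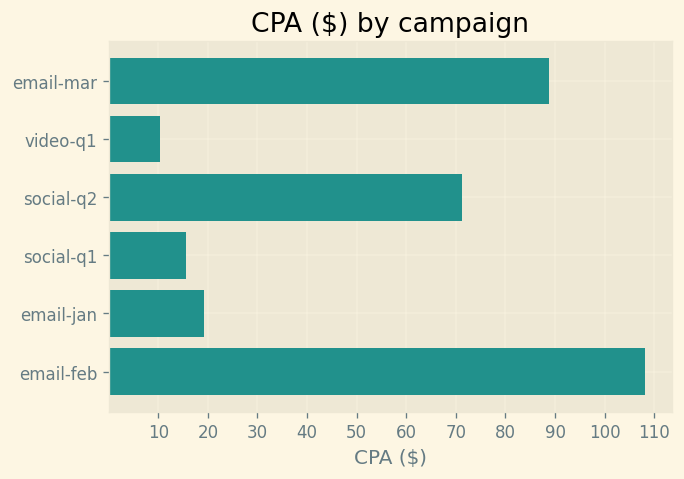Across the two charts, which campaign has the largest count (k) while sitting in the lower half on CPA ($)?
Chart 2 median CPA ($) ≈ 50; below-median campaigns: video-q1, social-q1, email-jan. Among those, email-jan has the highest count (k) (≈ 800).

email-jan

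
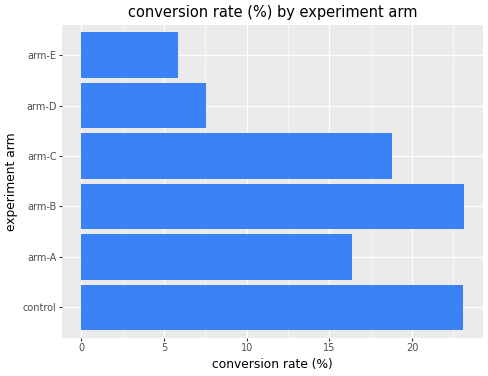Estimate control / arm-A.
control ≈ 24, arm-A ≈ 16; 24/16 ≈ 1.5.

≈ 1.5×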